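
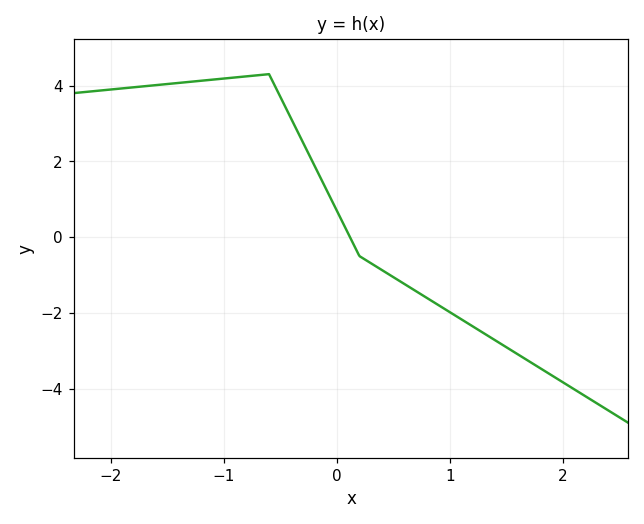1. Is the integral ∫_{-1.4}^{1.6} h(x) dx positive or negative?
positive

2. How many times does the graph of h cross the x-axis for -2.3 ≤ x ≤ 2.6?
1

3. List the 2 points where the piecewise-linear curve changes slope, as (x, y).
(-0.6, 4.3); (0.2, -0.5)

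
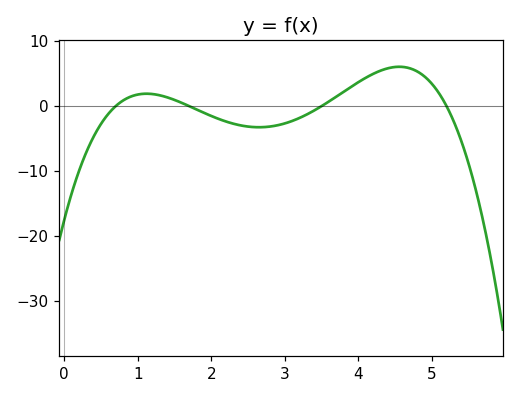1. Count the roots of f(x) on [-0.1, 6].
4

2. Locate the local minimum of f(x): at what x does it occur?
2.6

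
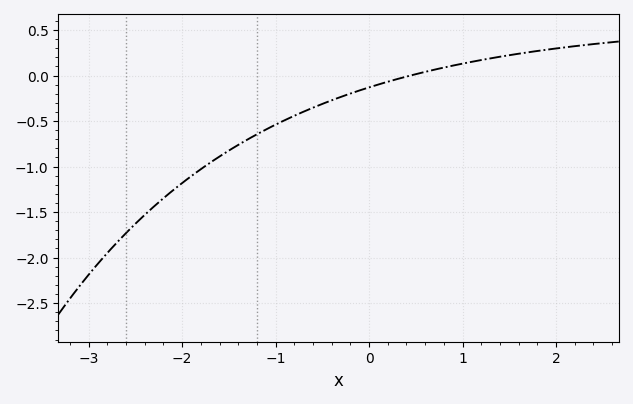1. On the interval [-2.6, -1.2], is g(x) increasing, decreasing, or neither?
increasing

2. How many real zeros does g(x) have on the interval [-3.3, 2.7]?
1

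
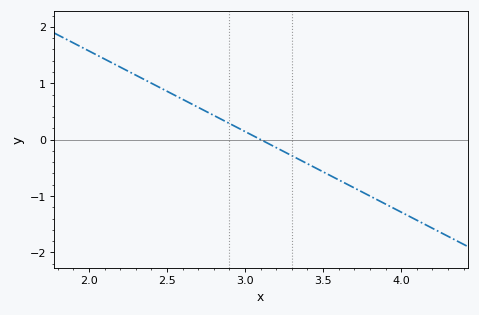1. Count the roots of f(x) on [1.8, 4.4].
1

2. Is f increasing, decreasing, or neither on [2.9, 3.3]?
decreasing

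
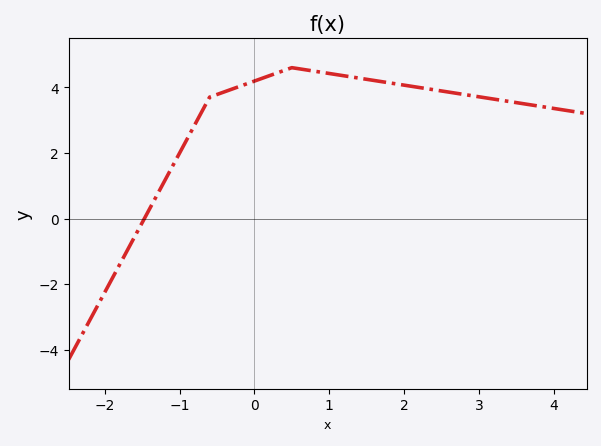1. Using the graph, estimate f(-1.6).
-0.6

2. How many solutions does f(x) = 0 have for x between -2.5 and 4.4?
1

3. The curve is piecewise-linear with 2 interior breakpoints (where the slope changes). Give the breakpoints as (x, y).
(-0.6, 3.7); (0.5, 4.6)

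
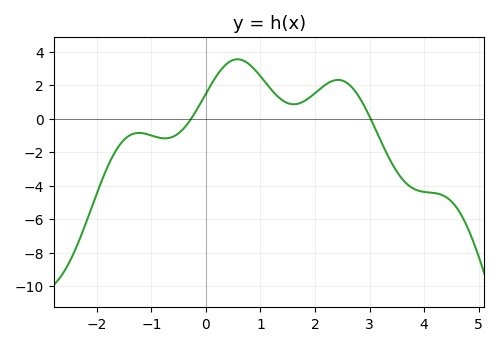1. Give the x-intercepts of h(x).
-0.2, 3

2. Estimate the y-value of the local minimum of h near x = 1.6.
0.8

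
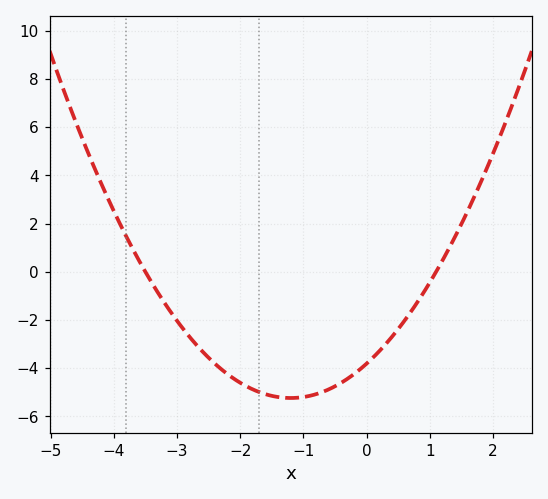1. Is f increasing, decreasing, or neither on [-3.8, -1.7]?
decreasing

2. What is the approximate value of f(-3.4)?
-0.446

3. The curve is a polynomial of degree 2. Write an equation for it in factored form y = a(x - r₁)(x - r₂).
y = 0.99(x + 3.5)(x - 1.1)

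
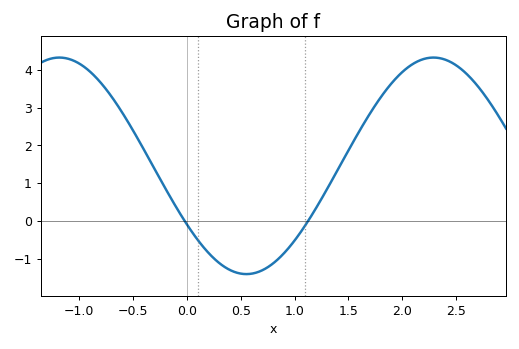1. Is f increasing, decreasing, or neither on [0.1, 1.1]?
neither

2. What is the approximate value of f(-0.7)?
3.3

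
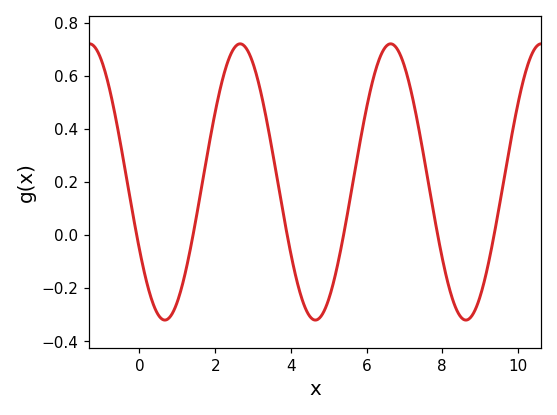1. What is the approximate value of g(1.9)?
0.38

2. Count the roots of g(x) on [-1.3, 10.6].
6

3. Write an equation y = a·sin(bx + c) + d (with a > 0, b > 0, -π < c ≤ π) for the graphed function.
y = 0.52sin(1.6x - 2.6) + 0.2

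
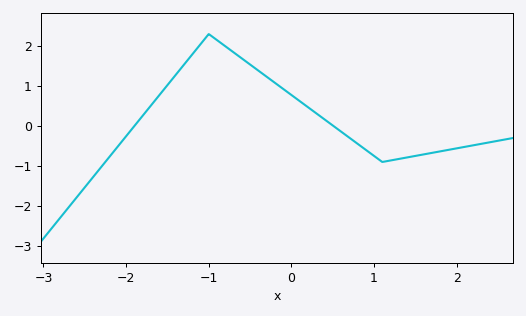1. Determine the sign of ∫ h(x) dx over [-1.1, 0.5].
positive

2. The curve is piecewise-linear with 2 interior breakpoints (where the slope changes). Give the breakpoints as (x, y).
(-1, 2.3); (1.1, -0.9)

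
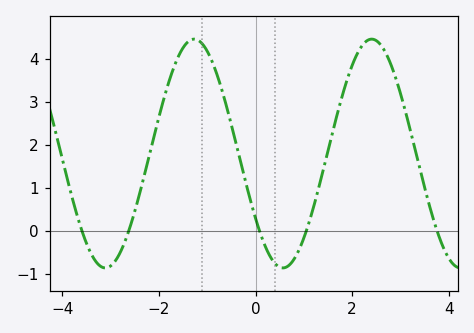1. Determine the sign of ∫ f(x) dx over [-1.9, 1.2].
positive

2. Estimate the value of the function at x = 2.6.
4.31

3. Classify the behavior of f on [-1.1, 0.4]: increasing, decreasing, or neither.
decreasing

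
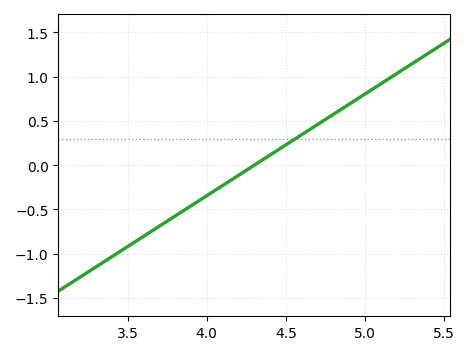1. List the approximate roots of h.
4.3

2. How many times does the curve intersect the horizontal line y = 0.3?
1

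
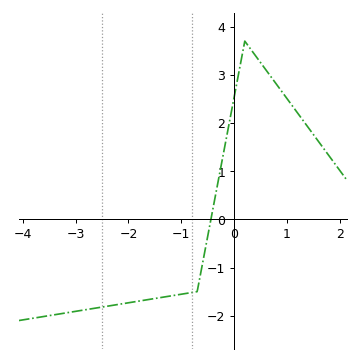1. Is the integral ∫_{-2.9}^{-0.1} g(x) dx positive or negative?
negative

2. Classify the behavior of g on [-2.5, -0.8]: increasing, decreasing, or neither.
increasing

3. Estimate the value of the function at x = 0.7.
3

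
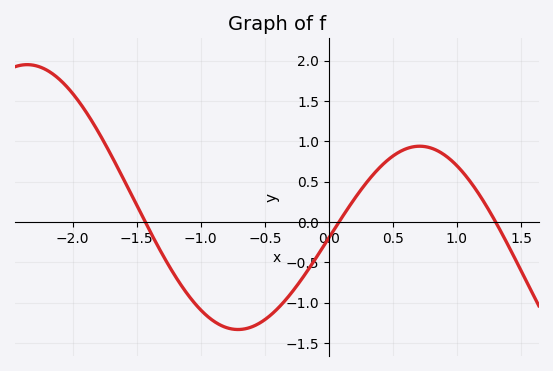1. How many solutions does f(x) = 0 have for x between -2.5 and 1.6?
3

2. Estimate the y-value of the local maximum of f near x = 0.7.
0.939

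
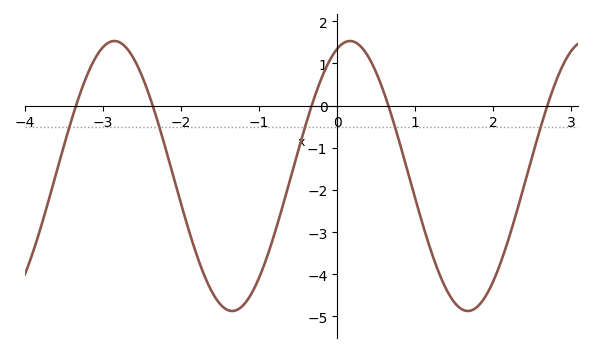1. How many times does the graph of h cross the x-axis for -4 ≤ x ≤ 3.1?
5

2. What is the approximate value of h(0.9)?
-1.54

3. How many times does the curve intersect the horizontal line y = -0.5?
5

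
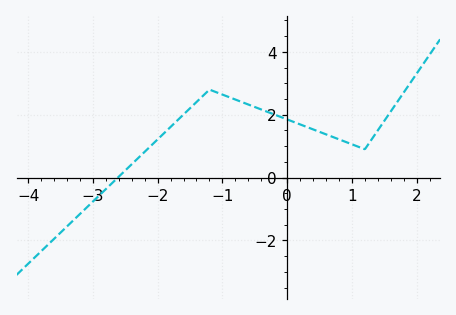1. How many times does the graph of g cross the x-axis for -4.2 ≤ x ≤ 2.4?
1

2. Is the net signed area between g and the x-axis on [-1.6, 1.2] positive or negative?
positive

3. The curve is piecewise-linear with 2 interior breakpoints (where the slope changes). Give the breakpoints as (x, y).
(-1.2, 2.8); (1.2, 0.9)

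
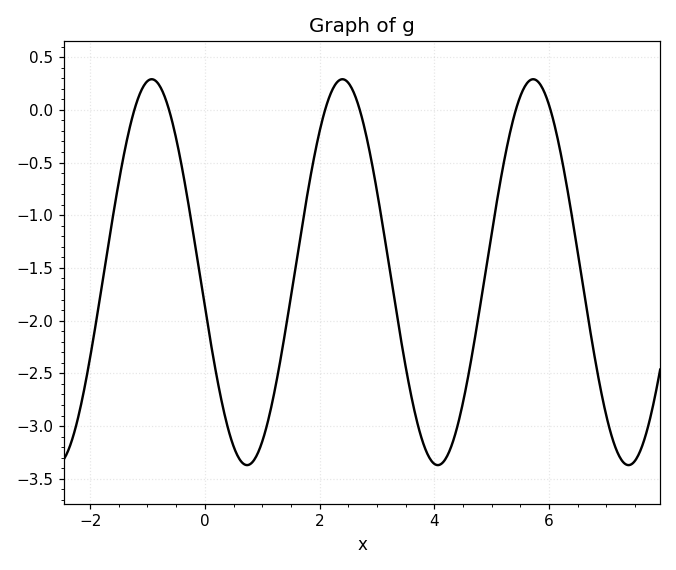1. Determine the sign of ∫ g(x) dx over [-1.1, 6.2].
negative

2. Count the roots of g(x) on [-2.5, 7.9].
6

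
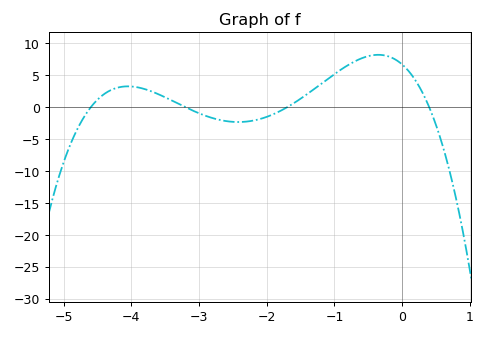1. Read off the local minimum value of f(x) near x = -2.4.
-2.31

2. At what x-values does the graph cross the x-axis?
-4.6, -3.2, -1.7, 0.4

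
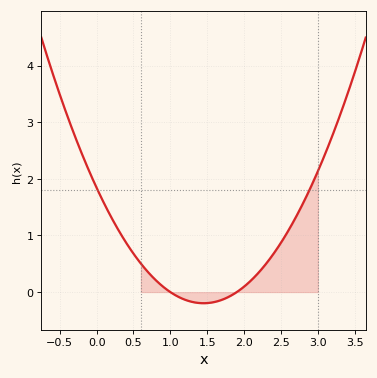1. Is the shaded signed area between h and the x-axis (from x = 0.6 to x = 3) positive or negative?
positive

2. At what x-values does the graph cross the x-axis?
1, 1.9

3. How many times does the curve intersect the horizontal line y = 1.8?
2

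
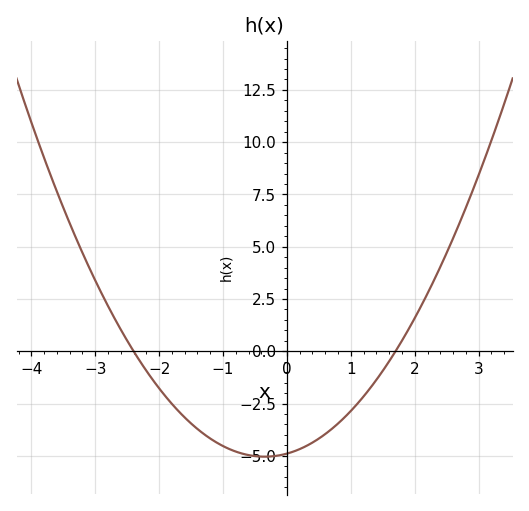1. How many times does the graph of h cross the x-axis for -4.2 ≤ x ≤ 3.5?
2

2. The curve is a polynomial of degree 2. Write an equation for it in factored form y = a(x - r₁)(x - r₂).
y = 1.2(x + 2.4)(x - 1.7)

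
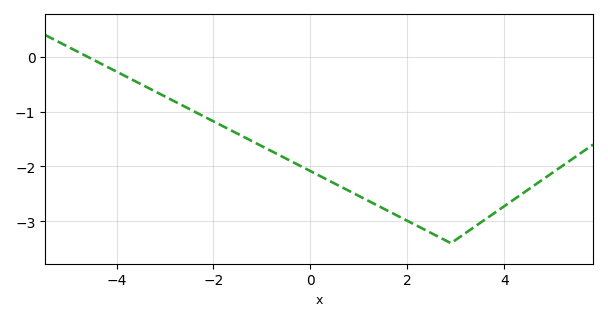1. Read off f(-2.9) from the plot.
-0.8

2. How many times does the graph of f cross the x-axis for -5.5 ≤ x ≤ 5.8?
1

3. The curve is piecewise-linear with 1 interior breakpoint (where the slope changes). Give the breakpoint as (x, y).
(2.9, -3.4)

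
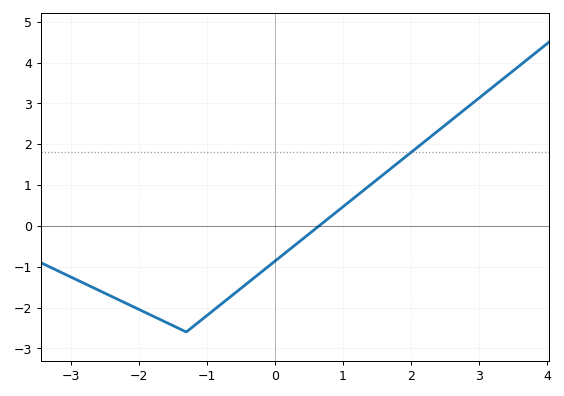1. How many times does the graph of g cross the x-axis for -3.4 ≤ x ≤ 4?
1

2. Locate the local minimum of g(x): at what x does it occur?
-1.3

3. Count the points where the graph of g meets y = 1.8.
1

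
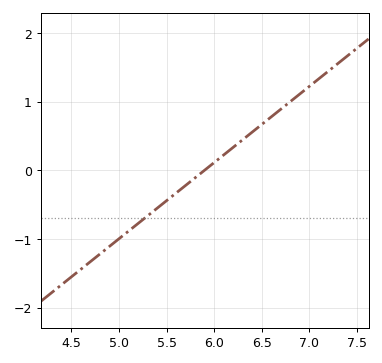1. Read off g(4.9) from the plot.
-1.1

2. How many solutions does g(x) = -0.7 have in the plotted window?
1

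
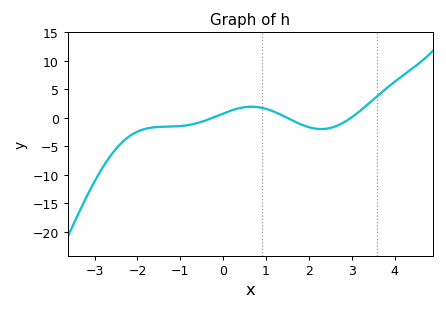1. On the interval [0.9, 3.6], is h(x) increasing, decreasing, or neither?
neither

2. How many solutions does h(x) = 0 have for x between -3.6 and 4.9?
3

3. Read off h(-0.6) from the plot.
-1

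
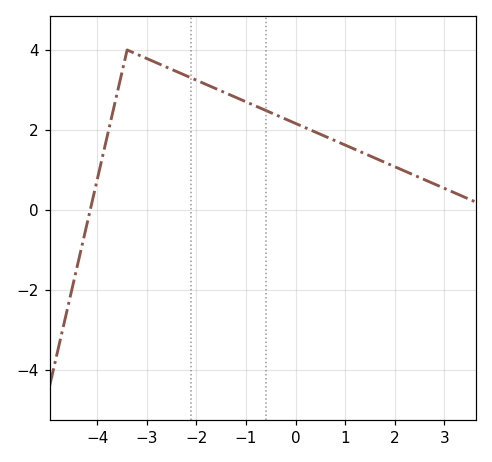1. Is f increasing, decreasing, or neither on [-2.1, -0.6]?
decreasing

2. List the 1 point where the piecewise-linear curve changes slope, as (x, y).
(-3.4, 4)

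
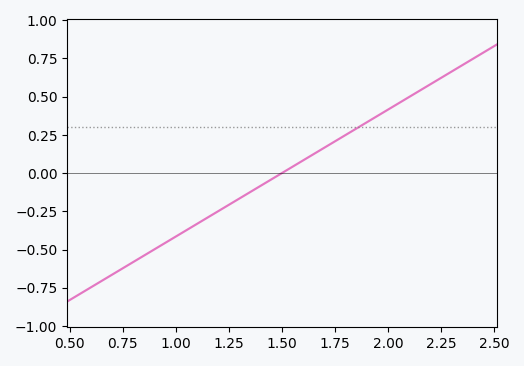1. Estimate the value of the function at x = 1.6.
0.08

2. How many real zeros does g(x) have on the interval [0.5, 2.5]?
1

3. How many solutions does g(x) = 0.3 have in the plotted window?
1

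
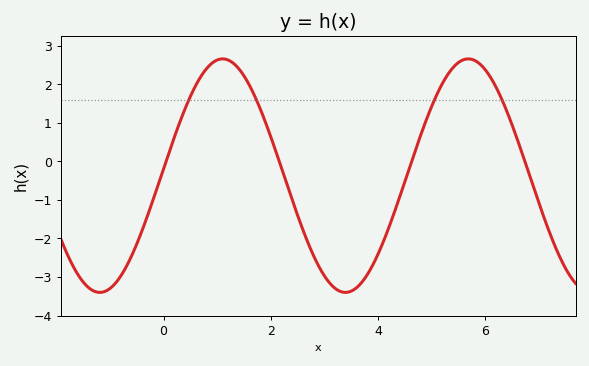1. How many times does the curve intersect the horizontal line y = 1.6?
4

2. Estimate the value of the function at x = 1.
2.63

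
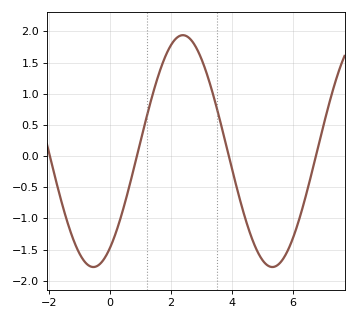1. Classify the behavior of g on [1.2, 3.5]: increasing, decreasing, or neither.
neither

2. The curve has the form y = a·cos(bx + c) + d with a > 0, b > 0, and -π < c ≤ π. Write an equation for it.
y = 1.86cos(1.1x - 2.6) + 0.08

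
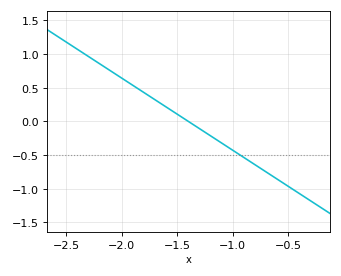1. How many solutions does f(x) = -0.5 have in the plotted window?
1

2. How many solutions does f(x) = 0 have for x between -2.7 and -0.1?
1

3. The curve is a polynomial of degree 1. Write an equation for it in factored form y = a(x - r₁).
y = -1.07(x + 1.4)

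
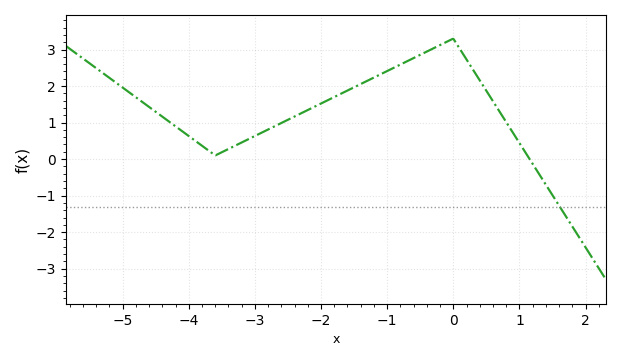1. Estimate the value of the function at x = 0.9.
0.728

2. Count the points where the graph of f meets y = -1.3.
1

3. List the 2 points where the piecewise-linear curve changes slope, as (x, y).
(-3.6, 0.1); (0, 3.3)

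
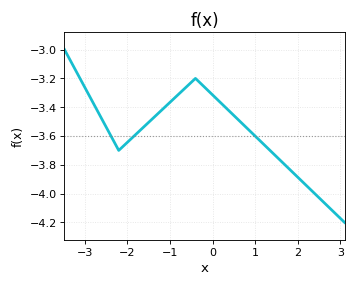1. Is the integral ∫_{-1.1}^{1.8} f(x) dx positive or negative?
negative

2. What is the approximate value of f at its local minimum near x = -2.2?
-3.7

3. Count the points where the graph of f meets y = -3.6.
3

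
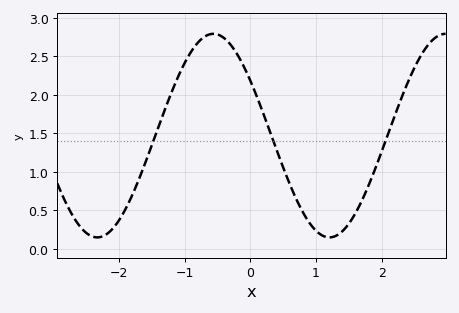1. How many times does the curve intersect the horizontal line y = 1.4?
3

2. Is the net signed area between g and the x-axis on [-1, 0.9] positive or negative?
positive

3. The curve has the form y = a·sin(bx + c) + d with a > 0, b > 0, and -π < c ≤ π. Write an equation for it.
y = 1.32sin(1.78x + 2.57) + 1.47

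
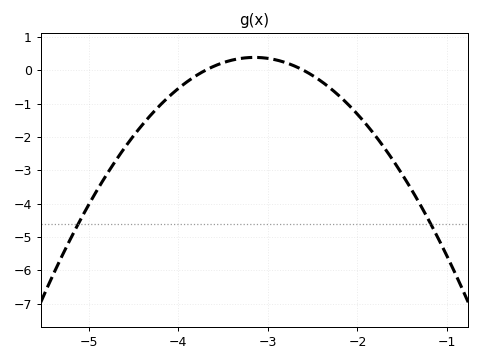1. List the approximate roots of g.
-3.7, -2.6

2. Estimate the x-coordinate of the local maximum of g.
-3.15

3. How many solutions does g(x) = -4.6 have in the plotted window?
2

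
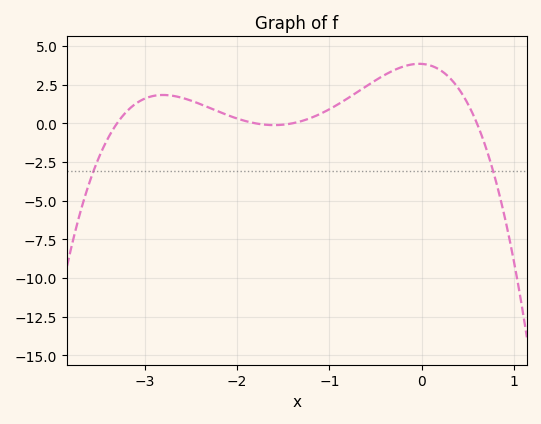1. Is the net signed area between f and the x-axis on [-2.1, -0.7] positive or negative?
positive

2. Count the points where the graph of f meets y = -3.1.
2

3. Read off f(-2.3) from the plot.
1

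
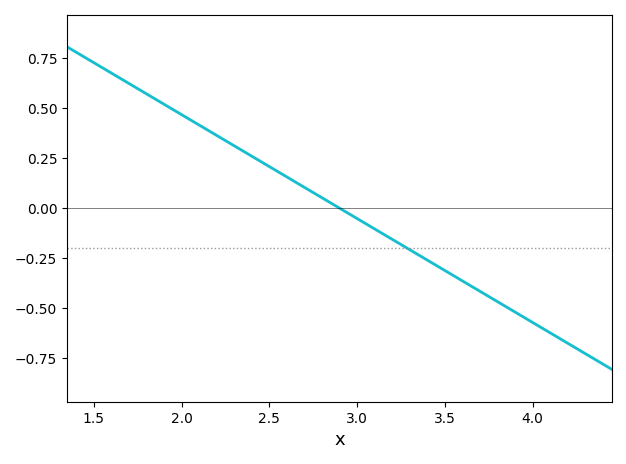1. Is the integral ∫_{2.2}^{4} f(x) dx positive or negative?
negative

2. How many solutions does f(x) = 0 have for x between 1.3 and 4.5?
1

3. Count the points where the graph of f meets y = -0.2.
1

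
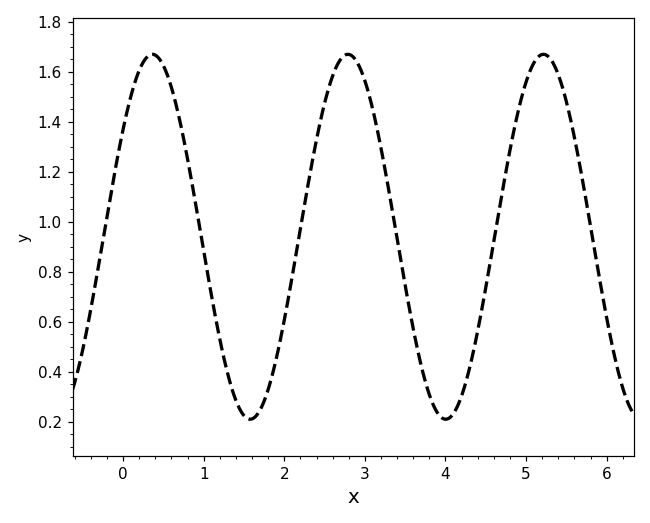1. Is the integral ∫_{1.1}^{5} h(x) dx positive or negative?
positive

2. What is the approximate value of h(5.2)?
1.66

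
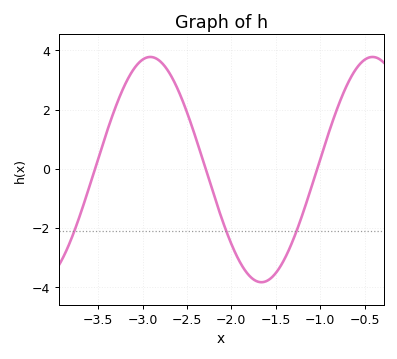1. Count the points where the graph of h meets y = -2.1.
3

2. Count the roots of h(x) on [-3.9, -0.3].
3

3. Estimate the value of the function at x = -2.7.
3.2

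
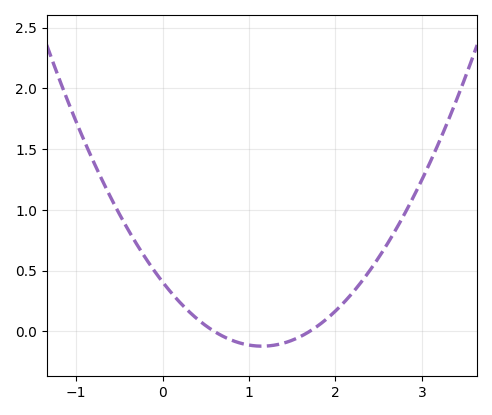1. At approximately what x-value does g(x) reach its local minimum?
1.15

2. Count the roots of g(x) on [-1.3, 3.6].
2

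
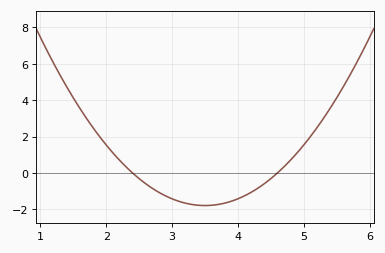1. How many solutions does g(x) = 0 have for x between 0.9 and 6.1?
2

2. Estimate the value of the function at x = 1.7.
3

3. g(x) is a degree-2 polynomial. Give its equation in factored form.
y = 1.48(x - 2.4)(x - 4.6)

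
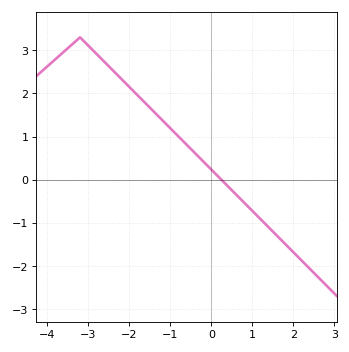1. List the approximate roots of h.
0.2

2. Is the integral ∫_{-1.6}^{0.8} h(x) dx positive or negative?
positive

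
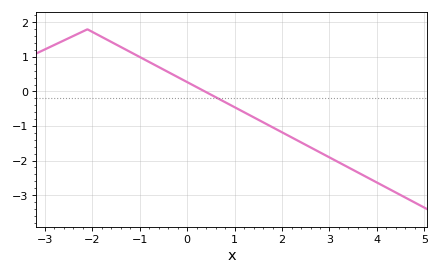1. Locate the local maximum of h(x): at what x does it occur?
-2.1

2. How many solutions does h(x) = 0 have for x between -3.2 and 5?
1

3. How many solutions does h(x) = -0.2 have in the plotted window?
1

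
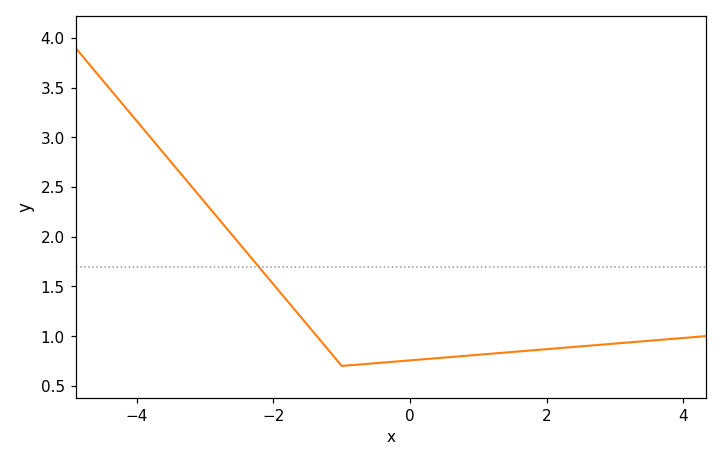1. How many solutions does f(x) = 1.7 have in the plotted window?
1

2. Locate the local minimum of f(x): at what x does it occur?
-1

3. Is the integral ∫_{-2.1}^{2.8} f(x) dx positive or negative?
positive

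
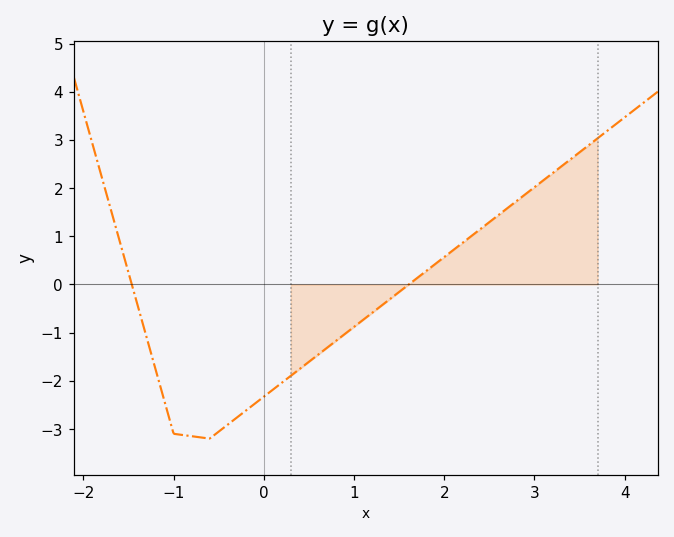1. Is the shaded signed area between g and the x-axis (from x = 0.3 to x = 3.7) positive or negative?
positive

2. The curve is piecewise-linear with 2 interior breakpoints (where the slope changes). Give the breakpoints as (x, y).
(-1, -3.1); (-0.6, -3.2)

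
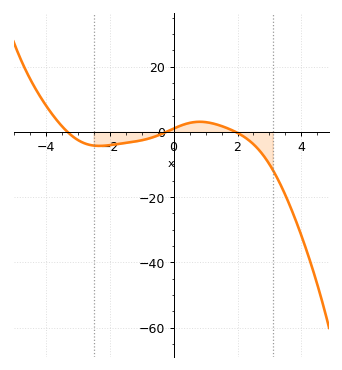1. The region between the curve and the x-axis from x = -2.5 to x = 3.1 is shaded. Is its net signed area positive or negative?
negative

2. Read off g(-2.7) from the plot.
-3.8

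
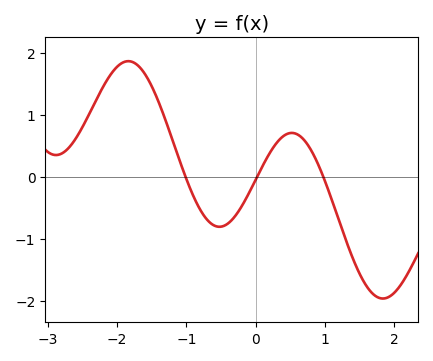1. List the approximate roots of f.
-1, 0, 1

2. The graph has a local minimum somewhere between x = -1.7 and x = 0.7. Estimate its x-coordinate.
-0.5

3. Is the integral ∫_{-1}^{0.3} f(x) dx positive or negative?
negative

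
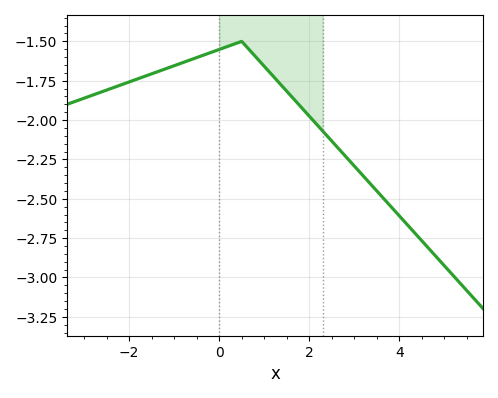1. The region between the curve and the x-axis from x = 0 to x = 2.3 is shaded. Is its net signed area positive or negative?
negative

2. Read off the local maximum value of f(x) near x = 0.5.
-1.5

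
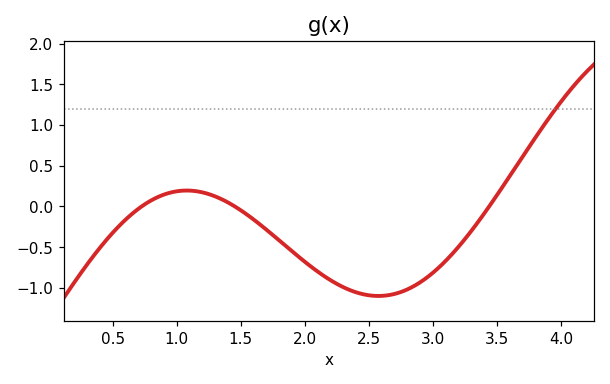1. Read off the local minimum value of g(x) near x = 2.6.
-1.1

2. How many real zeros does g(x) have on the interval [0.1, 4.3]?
3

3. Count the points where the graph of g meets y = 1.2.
1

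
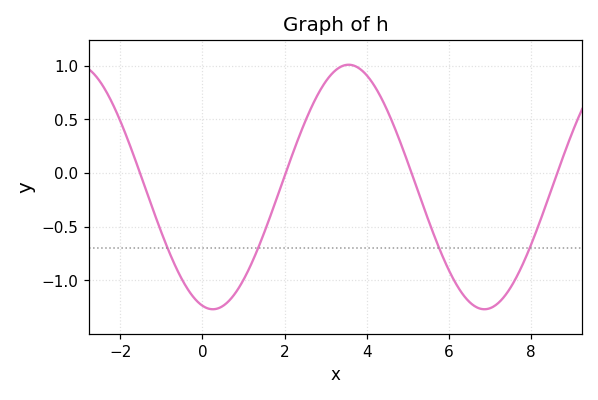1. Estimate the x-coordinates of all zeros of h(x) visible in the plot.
-1.52, 2.03, 5.09, 8.64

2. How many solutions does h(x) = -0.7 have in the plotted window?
4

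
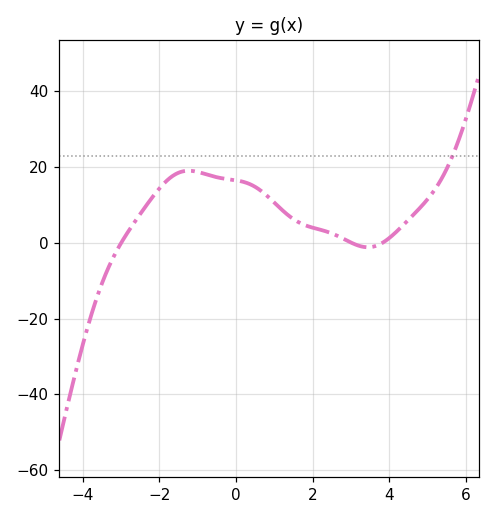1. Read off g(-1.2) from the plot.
19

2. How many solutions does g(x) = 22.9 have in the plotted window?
1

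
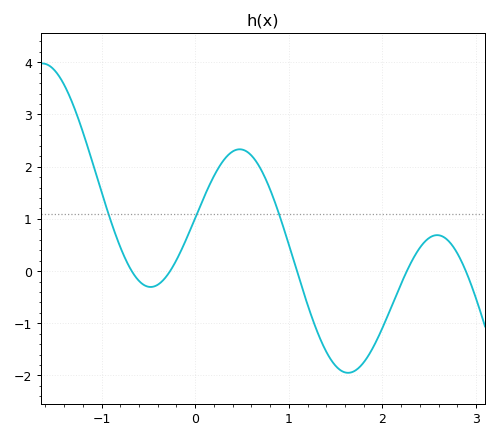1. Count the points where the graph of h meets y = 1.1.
3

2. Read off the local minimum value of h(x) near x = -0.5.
-0.305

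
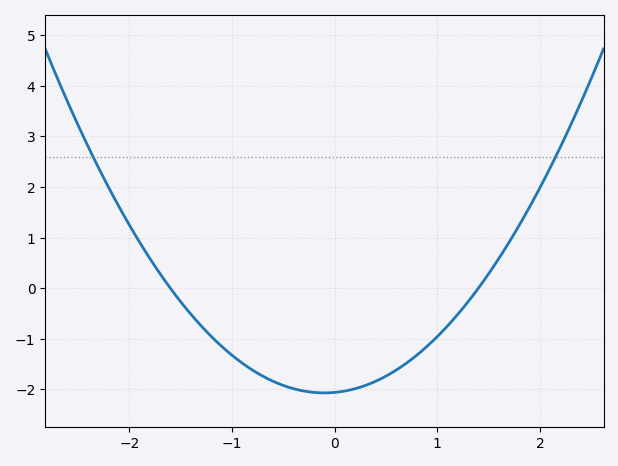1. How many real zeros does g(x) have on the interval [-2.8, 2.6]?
2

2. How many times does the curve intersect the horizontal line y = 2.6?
2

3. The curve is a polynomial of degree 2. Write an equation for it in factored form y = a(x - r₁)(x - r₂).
y = 0.92(x + 1.6)(x - 1.4)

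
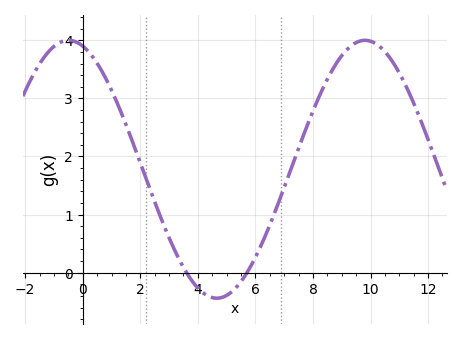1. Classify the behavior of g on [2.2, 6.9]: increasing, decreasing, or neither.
neither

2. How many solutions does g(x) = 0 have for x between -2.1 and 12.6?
2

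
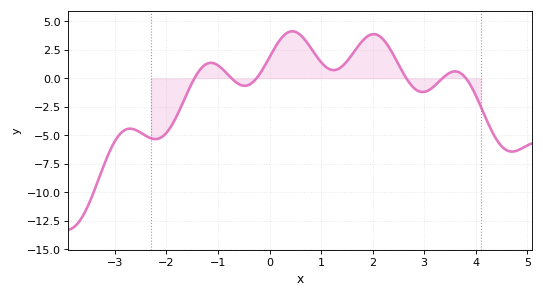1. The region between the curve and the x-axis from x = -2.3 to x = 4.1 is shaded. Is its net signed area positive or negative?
positive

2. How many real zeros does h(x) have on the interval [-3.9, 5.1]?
6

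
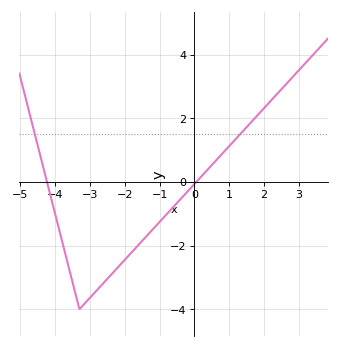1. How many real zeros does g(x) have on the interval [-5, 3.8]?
2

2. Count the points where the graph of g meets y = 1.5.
2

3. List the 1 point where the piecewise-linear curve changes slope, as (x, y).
(-3.3, -4)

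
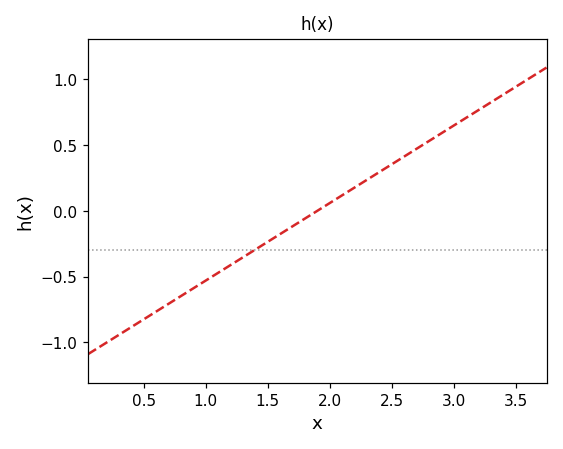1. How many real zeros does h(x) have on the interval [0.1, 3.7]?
1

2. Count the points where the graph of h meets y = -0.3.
1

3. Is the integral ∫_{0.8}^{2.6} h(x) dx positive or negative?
negative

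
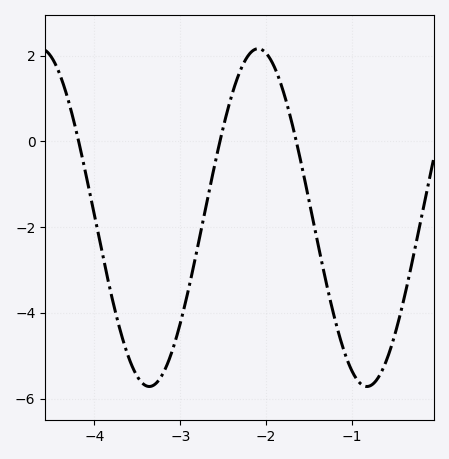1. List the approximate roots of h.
-4.18, -2.54, -1.65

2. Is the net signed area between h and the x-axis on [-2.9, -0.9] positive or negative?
negative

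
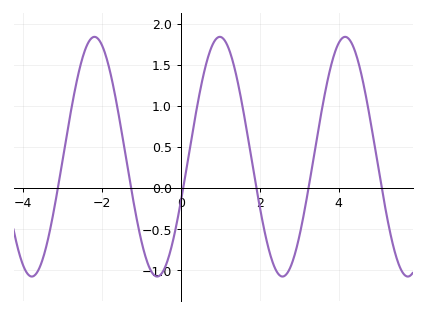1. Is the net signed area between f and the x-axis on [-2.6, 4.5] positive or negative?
positive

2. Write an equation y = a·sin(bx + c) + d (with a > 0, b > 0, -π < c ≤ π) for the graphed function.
y = 1.46sin(2x - 0.39) + 0.38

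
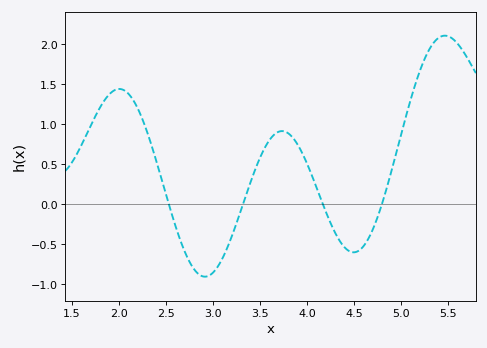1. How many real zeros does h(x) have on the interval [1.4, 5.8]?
4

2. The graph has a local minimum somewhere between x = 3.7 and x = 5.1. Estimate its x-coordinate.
4.5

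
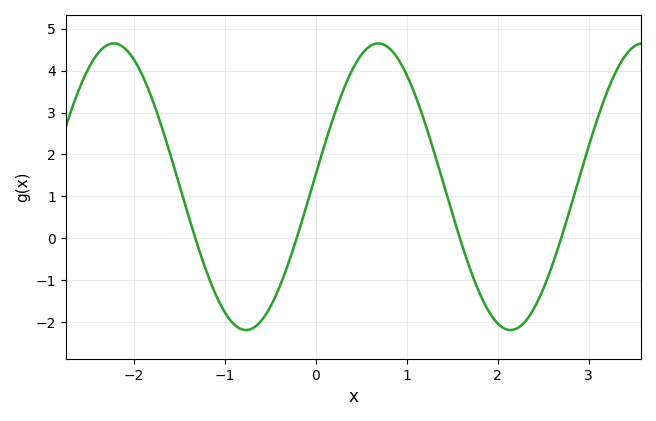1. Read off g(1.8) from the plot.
-1.3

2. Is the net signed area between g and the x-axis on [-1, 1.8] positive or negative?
positive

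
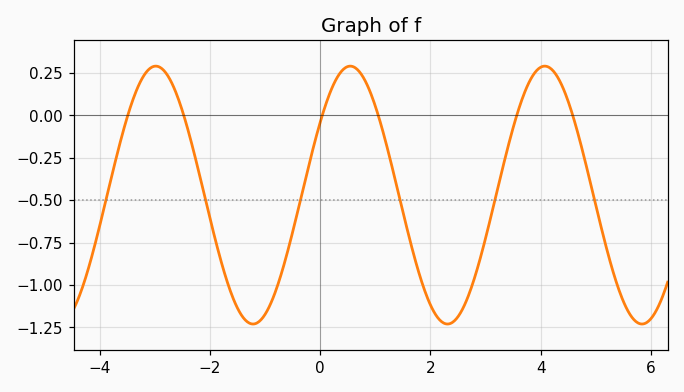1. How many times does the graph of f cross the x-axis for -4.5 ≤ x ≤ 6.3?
6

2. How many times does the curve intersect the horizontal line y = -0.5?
6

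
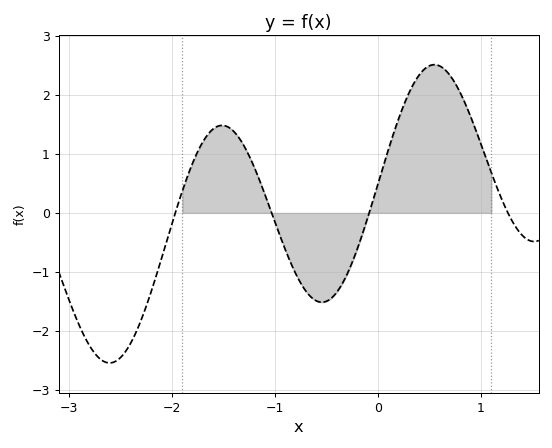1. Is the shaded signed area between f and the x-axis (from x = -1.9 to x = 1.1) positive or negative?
positive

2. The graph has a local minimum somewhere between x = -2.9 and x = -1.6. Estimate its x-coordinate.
-2.6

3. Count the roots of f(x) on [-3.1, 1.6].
4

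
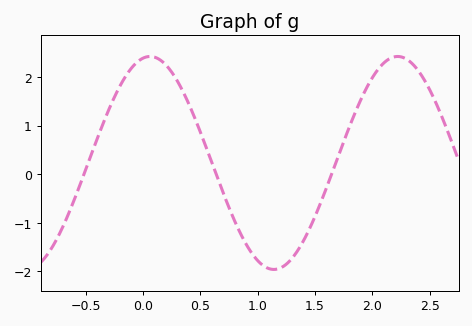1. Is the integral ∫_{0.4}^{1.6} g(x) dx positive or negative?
negative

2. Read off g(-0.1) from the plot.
2.2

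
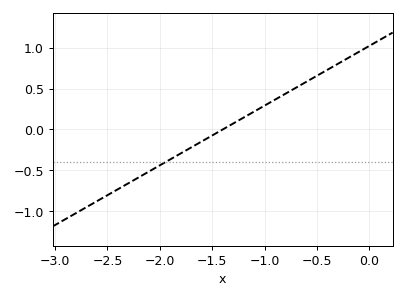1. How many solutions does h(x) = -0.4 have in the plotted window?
1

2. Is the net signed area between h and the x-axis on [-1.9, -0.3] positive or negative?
positive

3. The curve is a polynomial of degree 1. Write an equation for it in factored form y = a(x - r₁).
y = 0.73(x + 1.4)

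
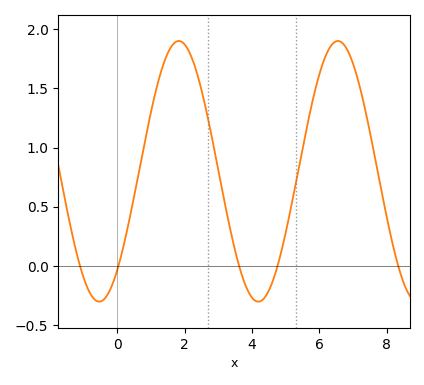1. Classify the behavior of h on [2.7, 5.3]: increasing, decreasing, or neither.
neither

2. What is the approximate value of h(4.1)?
-0.292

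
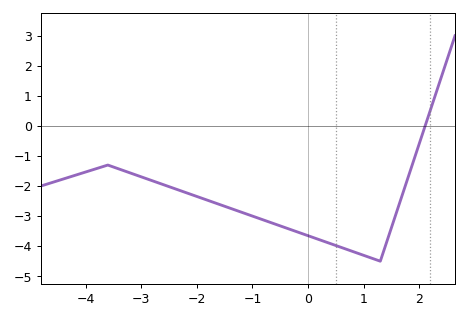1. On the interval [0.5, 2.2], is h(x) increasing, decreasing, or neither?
neither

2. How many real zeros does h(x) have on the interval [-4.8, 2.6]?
1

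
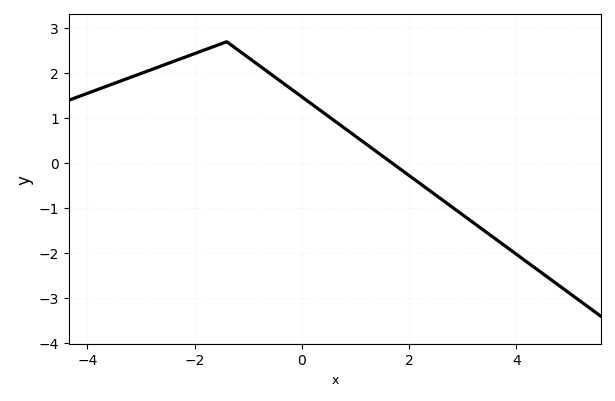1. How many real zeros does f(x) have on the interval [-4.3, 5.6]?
1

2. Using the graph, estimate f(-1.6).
2.61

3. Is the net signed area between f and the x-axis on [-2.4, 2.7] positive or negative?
positive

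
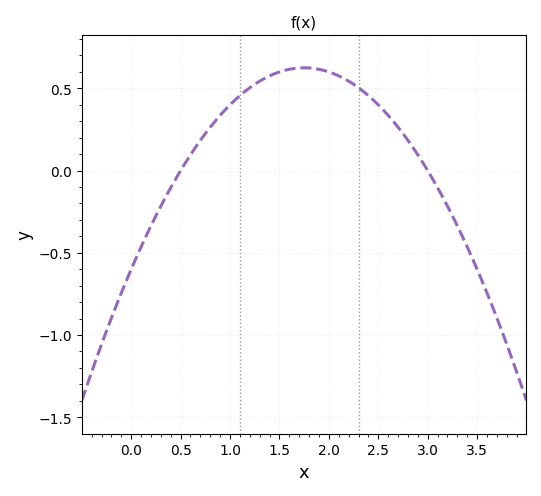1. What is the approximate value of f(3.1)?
-0.1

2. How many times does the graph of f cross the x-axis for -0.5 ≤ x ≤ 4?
2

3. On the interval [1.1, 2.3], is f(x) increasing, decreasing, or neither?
neither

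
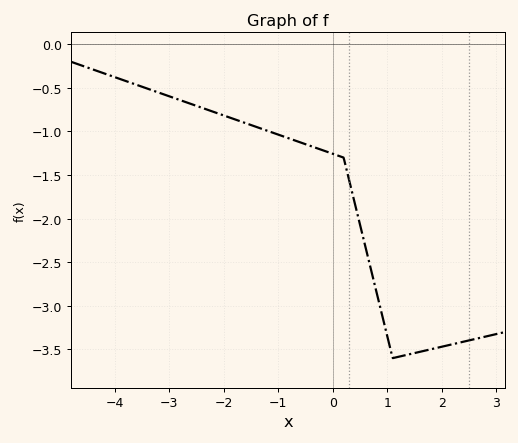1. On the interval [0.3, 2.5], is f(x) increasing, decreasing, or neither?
neither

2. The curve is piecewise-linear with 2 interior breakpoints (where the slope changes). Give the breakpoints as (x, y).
(0.2, -1.3); (1.1, -3.6)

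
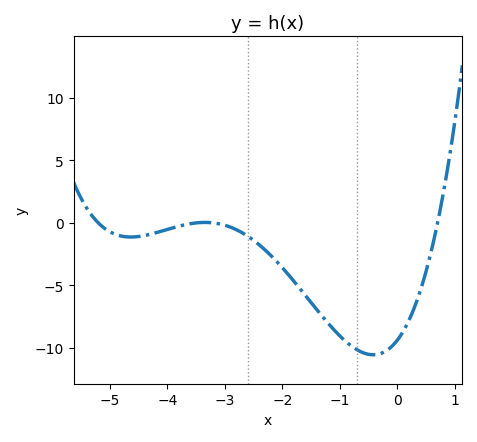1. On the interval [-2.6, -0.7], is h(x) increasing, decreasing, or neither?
decreasing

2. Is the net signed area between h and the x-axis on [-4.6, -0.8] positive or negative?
negative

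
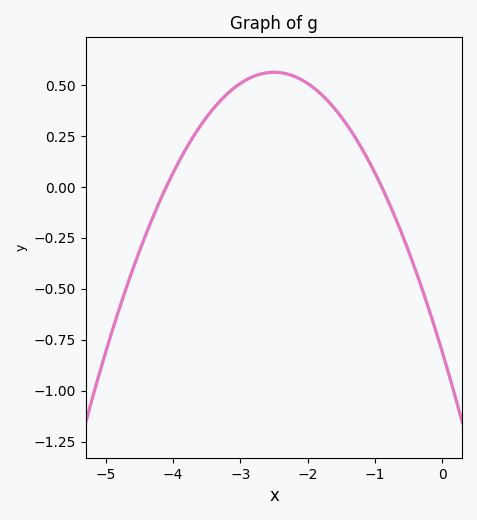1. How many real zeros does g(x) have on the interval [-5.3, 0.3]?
2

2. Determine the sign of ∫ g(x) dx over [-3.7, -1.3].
positive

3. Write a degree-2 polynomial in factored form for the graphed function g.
y = -0.22(x + 4.1)(x + 0.9)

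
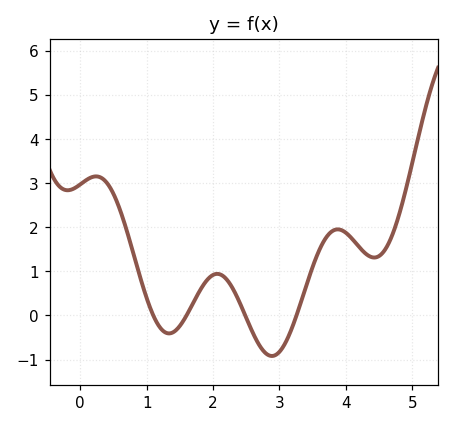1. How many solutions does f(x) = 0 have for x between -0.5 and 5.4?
4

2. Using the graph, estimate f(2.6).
-0.4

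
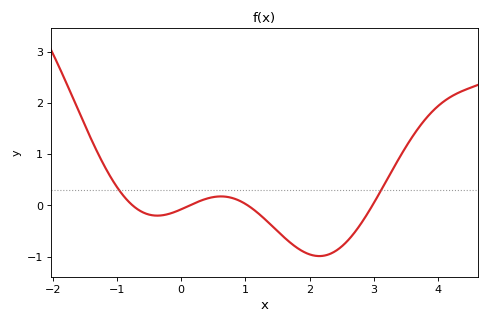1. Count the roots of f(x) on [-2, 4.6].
4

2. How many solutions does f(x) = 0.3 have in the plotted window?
2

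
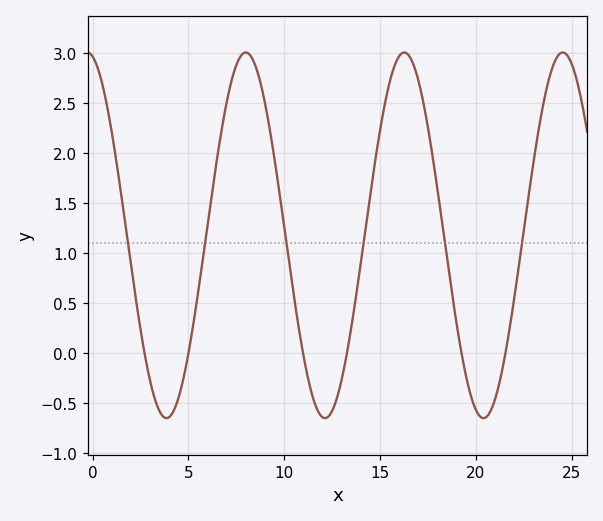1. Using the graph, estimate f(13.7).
0.512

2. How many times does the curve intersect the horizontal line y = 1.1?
6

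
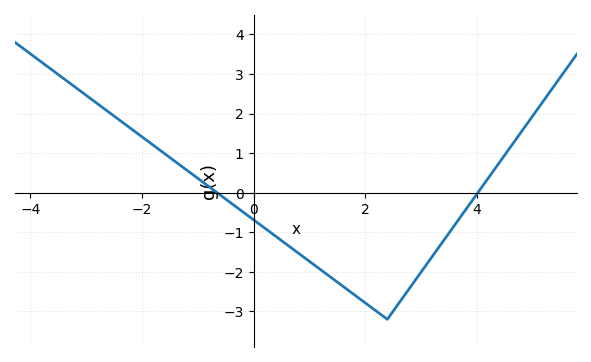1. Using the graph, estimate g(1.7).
-2.5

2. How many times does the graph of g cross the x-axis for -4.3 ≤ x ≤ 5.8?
2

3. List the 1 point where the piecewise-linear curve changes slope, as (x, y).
(2.4, -3.2)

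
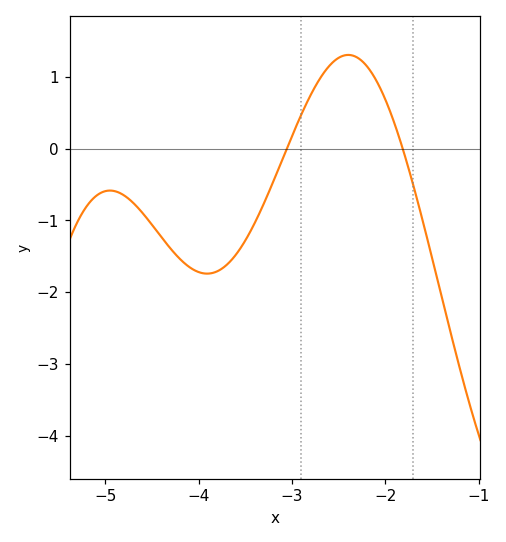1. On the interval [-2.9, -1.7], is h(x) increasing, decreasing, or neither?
neither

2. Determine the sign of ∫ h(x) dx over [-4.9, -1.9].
negative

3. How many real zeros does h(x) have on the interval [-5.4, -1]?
2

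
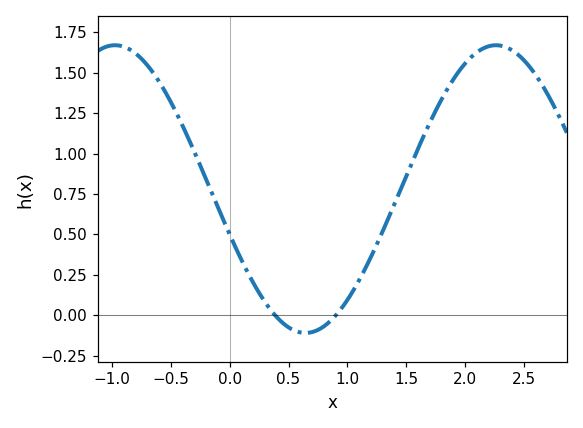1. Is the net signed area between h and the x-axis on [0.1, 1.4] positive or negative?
positive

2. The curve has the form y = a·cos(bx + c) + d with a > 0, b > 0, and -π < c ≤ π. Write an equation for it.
y = 0.89cos(1.9x + 1.9) + 0.78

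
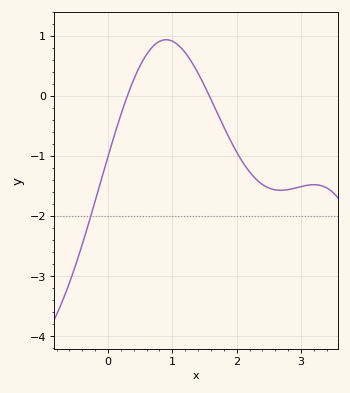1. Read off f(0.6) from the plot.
0.7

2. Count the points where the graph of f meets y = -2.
1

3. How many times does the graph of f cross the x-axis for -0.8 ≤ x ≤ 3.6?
2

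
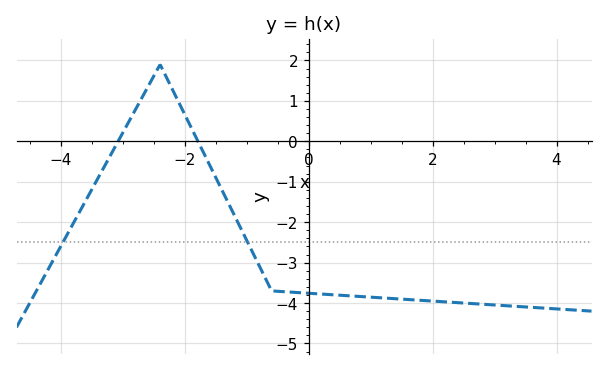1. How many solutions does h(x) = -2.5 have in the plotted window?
2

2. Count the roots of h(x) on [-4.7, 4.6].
2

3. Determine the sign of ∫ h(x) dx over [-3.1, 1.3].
negative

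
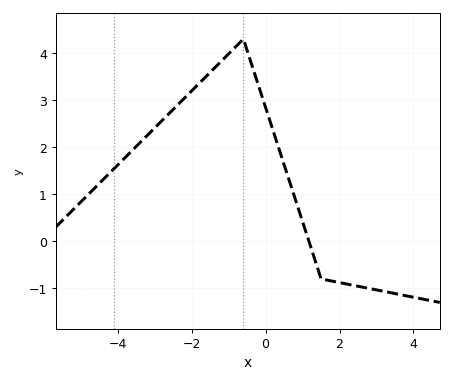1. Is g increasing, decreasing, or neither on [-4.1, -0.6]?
increasing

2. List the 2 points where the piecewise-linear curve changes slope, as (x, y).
(-0.6, 4.3); (1.5, -0.8)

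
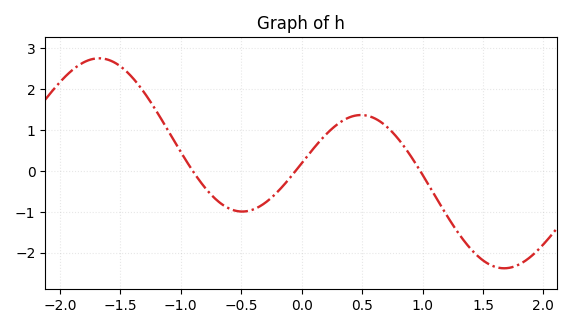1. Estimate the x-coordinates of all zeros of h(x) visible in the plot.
-0.9, -0.1, 1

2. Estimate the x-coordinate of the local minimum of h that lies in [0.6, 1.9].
1.7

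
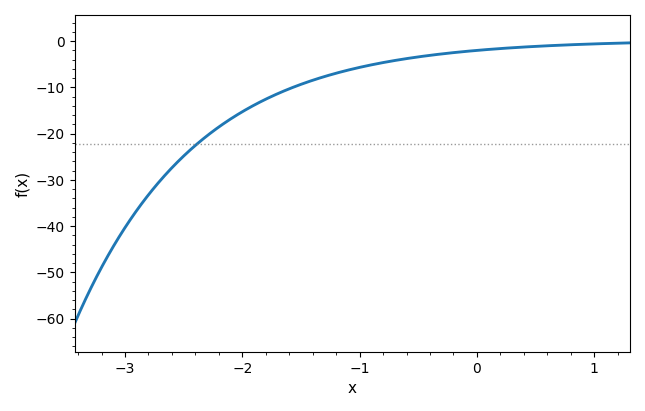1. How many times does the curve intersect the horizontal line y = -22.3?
1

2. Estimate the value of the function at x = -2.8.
-33.2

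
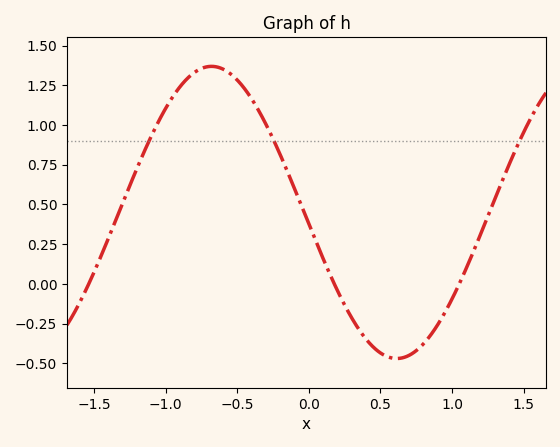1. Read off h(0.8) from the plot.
-0.4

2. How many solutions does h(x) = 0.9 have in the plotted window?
3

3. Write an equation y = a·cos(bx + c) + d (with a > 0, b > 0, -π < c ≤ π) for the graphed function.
y = 0.92cos(2.4x + 1.7) + 0.45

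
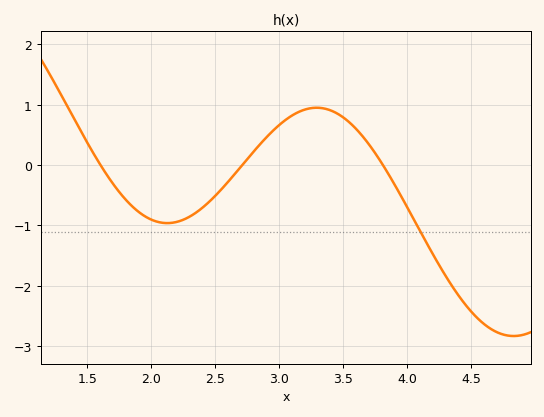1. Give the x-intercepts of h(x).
1.6, 2.71, 3.81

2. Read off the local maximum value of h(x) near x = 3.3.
0.949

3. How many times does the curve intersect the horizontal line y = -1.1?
1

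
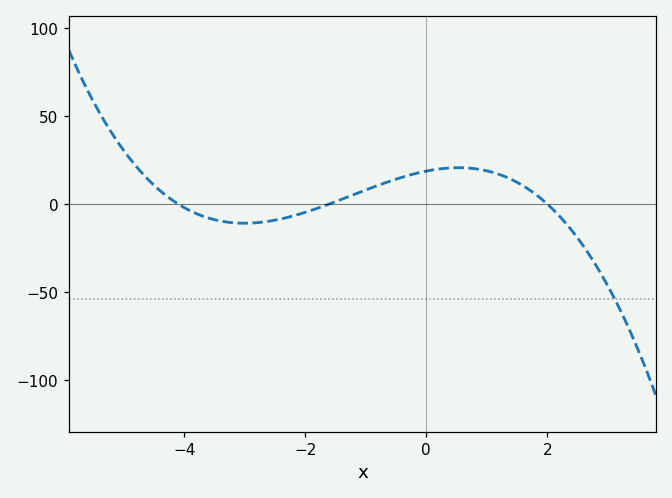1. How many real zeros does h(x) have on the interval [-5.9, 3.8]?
3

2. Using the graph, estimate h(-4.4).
10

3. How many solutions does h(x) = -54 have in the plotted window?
1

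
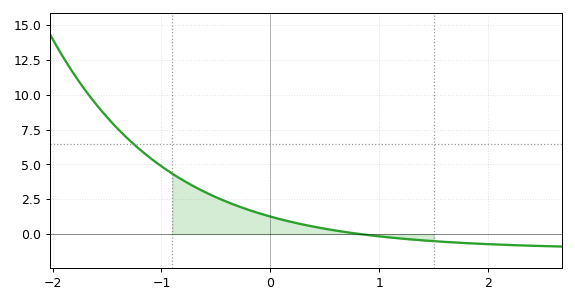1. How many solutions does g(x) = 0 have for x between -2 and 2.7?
1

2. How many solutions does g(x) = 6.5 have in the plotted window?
1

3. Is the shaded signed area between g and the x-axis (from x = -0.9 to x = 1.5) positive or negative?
positive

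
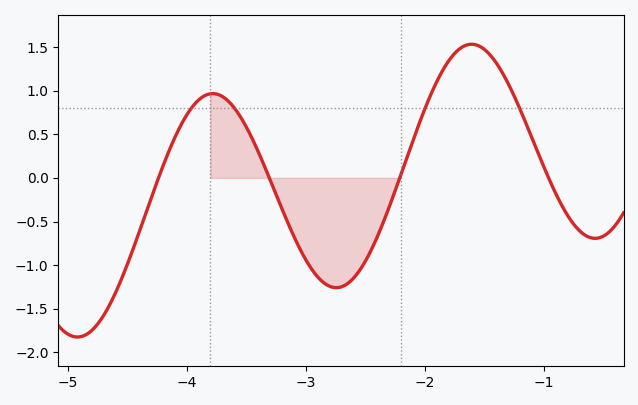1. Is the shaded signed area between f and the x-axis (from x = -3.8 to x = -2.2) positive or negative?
negative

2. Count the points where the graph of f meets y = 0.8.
4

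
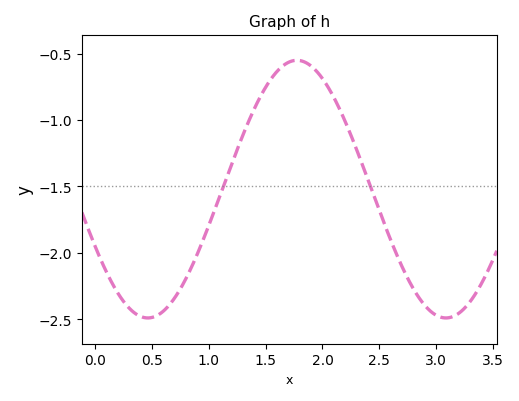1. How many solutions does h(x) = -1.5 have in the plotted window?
2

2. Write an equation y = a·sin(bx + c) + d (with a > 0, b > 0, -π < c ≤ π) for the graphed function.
y = 0.97sin(2.4x - 2.7) - 1.52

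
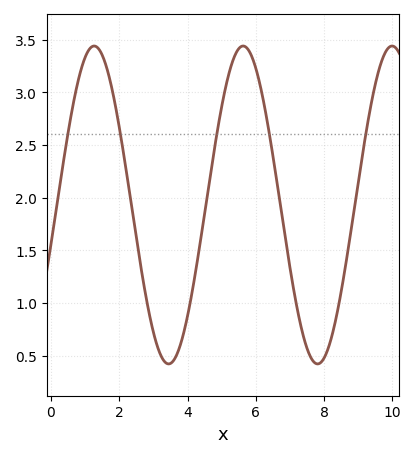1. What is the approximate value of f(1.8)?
3.01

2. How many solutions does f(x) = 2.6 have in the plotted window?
5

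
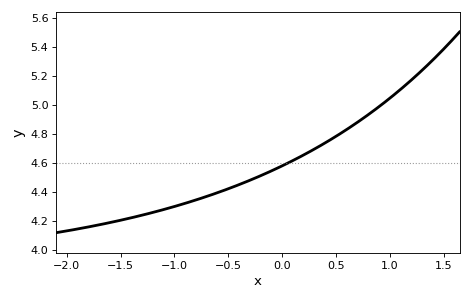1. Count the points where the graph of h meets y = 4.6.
1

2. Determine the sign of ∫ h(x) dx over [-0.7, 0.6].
positive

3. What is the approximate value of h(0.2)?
4.66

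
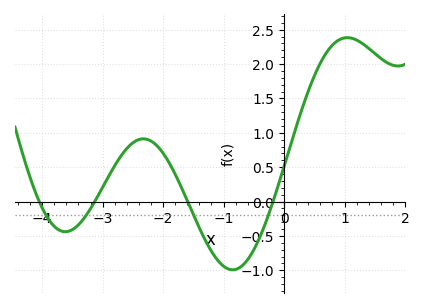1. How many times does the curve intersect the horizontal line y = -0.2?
4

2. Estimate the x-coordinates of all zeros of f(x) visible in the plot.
-4.05, -3.13, -1.59, -0.182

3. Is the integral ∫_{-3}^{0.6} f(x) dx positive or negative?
positive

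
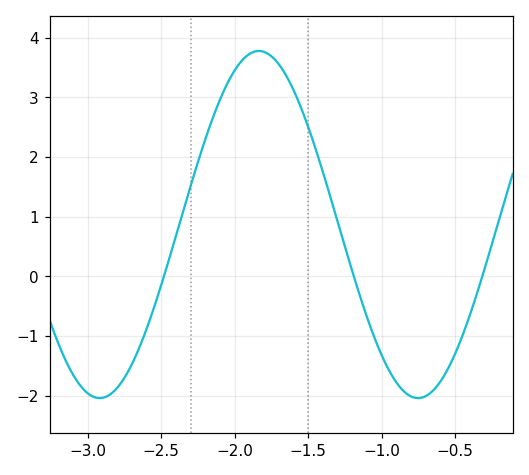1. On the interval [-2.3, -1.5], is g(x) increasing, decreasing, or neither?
neither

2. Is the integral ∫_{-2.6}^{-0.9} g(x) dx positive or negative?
positive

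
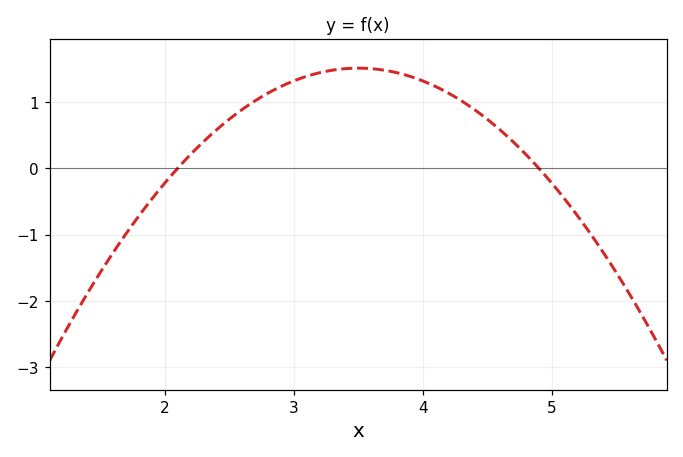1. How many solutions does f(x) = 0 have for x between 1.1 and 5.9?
2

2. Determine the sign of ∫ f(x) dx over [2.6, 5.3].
positive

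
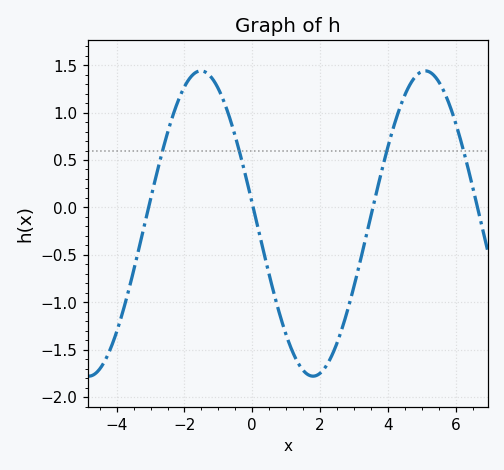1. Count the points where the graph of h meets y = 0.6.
4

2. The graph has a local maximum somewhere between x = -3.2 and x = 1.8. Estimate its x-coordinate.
-1.52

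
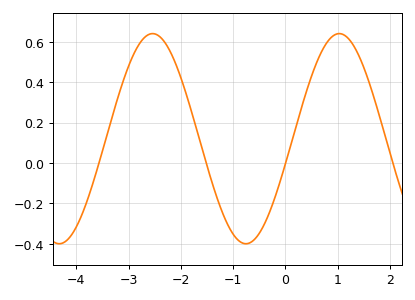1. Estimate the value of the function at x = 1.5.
0.48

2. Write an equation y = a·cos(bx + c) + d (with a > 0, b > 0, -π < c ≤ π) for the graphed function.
y = 0.52cos(1.8x - 1.8) + 0.12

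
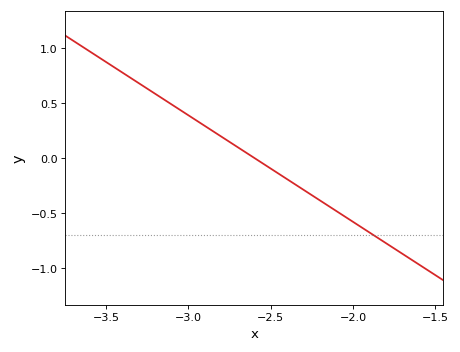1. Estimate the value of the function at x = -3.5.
0.85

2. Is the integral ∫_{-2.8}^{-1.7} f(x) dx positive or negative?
negative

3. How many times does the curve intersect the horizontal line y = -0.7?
1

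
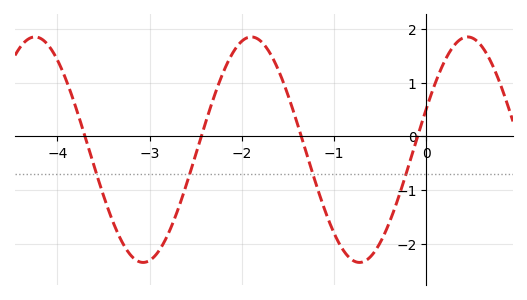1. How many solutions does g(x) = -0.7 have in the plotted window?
4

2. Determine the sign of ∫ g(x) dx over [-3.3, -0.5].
negative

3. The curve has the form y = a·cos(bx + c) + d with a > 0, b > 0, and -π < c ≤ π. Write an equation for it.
y = 2.1cos(2.7x - 1.2) - 0.25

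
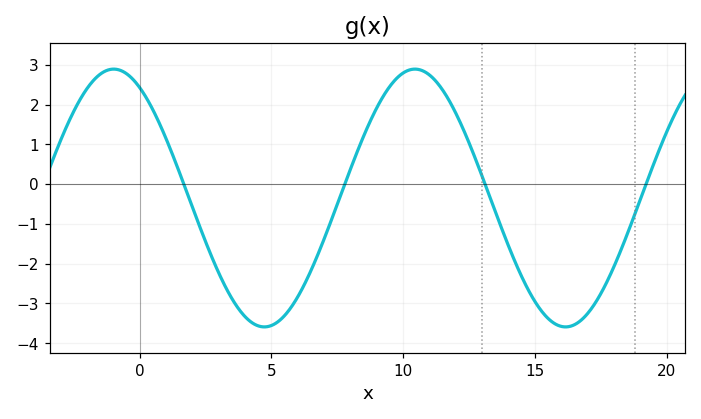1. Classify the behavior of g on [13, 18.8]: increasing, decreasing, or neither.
neither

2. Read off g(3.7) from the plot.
-3.08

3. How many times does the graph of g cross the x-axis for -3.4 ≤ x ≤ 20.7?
4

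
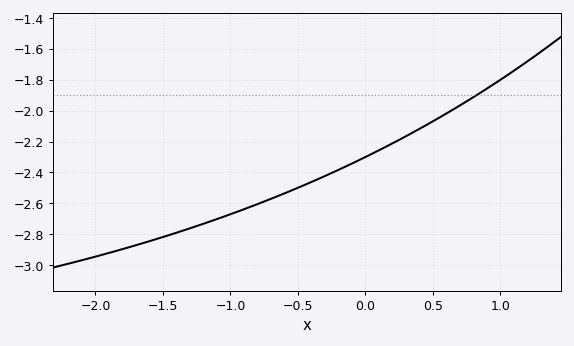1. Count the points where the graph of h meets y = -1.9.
1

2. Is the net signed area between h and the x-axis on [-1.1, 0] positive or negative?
negative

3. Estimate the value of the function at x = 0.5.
-2.07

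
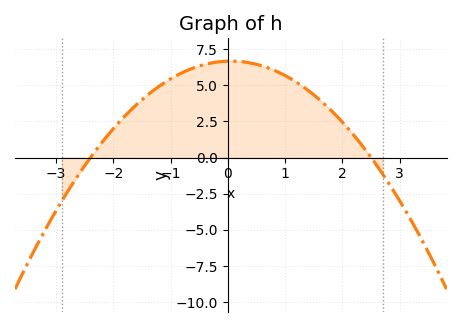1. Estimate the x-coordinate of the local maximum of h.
0.05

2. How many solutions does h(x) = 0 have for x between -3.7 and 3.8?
2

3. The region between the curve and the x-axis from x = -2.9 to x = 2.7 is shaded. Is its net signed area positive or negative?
positive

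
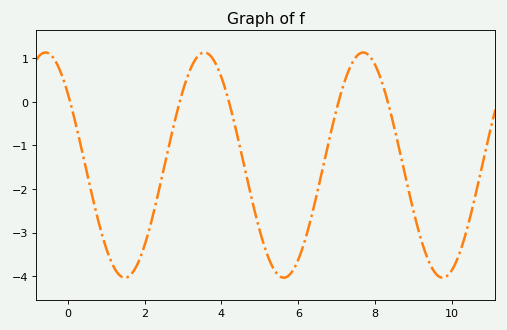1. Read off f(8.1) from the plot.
0.6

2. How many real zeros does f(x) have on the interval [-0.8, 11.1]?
5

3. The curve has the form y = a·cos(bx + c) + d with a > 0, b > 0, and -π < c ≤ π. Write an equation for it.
y = 2.58cos(1.5x + 0.88) - 1.45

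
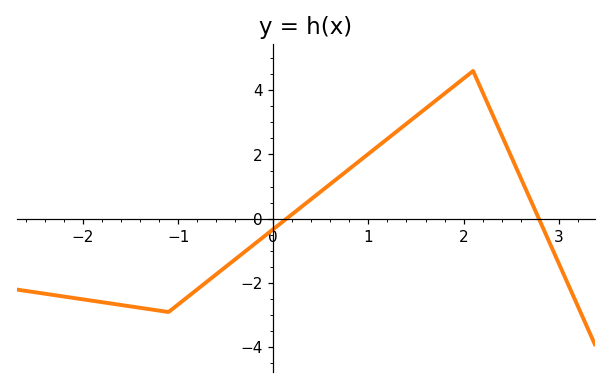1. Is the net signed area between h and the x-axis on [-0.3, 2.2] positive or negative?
positive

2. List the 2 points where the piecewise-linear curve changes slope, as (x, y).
(-1.1, -2.9); (2.1, 4.6)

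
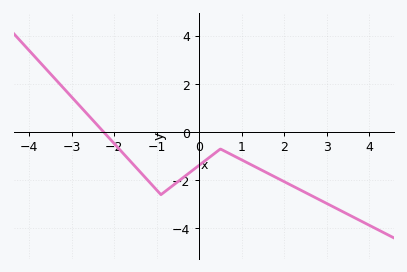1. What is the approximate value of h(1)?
-1.15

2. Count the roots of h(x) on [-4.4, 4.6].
1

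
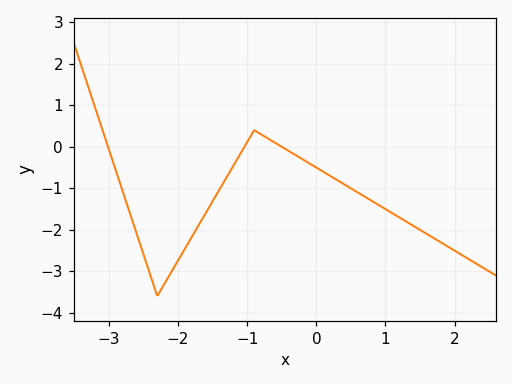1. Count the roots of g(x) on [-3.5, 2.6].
3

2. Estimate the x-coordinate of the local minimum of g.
-2.3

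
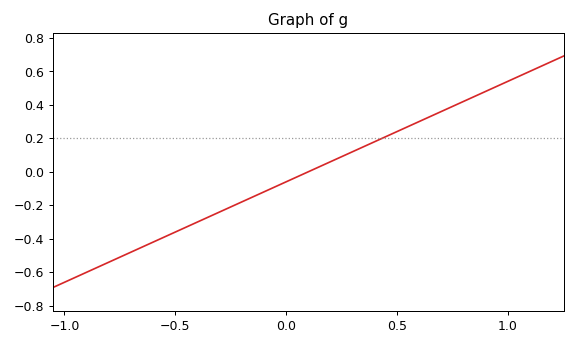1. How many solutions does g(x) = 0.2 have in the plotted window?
1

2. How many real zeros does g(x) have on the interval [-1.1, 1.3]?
1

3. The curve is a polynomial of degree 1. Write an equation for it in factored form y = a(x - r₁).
y = 0.6(x - 0.1)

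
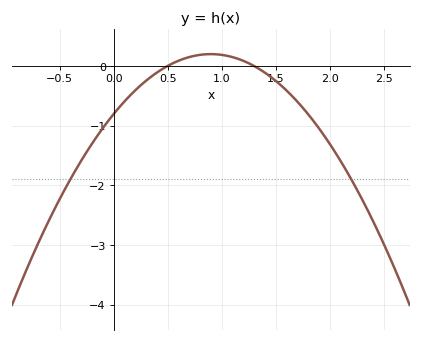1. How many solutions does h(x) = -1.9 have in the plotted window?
2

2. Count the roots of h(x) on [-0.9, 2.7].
2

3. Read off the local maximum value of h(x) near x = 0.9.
0.2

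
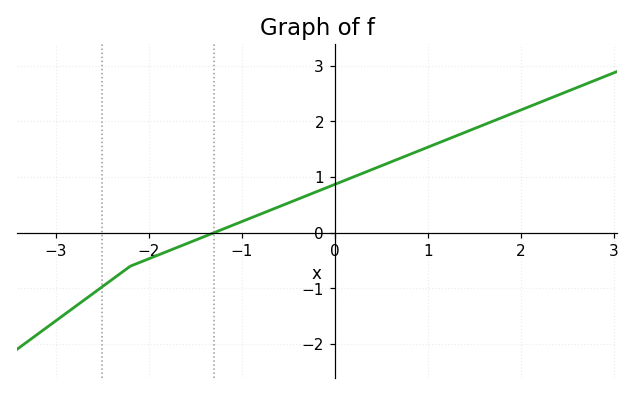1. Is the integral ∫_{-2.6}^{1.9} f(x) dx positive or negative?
positive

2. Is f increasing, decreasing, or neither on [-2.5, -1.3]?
increasing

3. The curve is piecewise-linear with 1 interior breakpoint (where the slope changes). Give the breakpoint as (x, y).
(-2.2, -0.6)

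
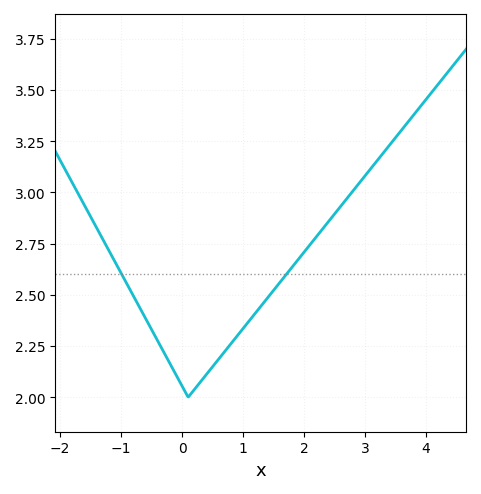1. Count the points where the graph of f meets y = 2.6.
2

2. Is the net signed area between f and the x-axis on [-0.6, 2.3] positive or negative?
positive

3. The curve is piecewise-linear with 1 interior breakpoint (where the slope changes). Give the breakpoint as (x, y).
(0.1, 2)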